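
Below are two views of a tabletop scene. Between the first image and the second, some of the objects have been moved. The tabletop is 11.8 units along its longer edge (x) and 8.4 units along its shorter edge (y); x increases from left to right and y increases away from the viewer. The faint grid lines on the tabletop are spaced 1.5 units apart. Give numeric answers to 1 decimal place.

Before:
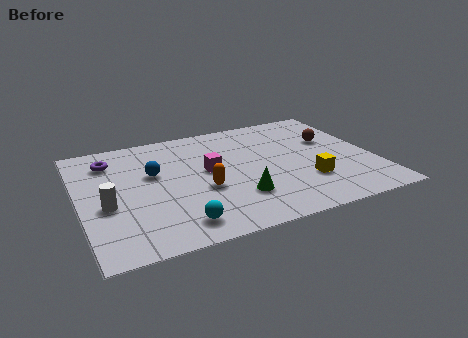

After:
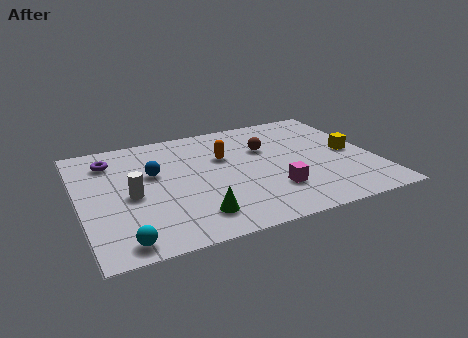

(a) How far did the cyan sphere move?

2.2

The cyan sphere was near (3.6, 1.3) before and (1.4, 0.9) after, so it travelled √(2.2² + 0.4²) ≈ 2.2 units.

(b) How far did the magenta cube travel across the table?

3.3

The magenta cube moved from about (5.2, 4.6) to (7.5, 2.3), a distance of √(2.3² + 2.3²) ≈ 3.3.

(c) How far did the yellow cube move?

2.6

The yellow cube was near (8.9, 2.5) before and (10.9, 4.1) after, so it travelled √(2.0² + 1.6²) ≈ 2.6 units.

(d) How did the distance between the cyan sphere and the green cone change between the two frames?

+0.3

They were about 2.7 units apart before and 3.0 after — 0.3 units further apart.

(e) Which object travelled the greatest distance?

the magenta cube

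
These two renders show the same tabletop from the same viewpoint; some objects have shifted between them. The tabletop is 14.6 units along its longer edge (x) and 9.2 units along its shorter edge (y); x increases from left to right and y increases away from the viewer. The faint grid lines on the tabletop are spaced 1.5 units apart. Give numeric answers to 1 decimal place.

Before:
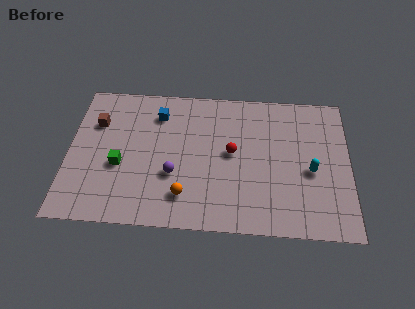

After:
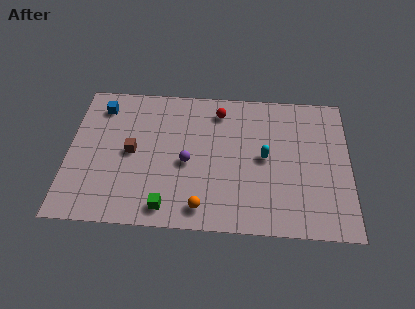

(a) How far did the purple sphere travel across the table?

1.1

From (5.5, 3.3) to (6.2, 4.1), the purple sphere covered √(0.7² + 0.8²) ≈ 1.1 units.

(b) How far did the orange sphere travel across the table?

1.1

From (6.1, 2.0) to (7.0, 1.3), the orange sphere covered √(0.9² + 0.7²) ≈ 1.1 units.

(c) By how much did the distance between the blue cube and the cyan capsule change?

+0.4

Before: roughly 8.6 units apart; after: 9.0. That's 0.4 units further apart.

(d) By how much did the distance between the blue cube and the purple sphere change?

+1.7

They were about 4.0 units apart before and 5.7 after — 1.7 units further apart.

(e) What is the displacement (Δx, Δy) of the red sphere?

(-0.7, 2.7)

From the two frames, the red sphere sits at roughly (8.5, 4.9) before and (7.8, 7.6) after.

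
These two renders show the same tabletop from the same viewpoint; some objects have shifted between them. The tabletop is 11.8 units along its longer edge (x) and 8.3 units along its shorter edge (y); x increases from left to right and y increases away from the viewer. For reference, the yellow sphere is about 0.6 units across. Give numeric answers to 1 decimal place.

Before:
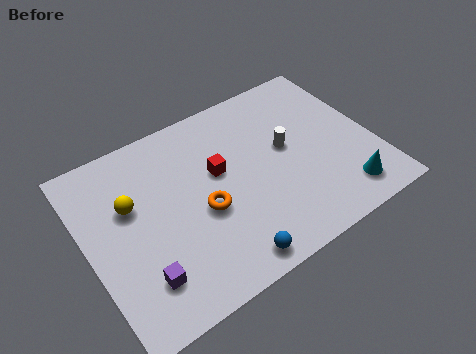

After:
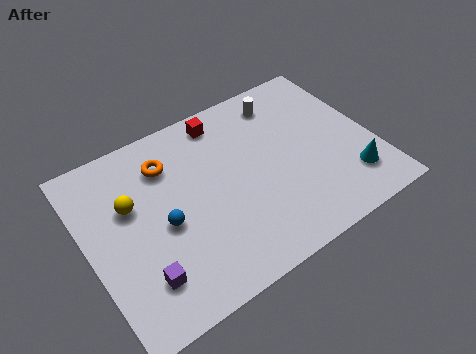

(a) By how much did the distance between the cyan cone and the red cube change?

+1.1

Before: roughly 5.8 units apart; after: 6.9. That's 1.1 units further apart.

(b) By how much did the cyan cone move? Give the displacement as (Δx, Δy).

(0.4, 0.5)

From the two frames, the cyan cone sits at roughly (10.1, 1.4) before and (10.5, 1.9) after.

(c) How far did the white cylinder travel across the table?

2.3

The white cylinder moved from about (8.3, 4.6) to (8.6, 6.9), a distance of √(0.3² + 2.3²) ≈ 2.3.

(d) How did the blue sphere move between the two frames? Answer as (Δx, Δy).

(-2.1, 2.8)

From the two frames, the blue sphere sits at roughly (5.1, 0.9) before and (3.0, 3.7) after.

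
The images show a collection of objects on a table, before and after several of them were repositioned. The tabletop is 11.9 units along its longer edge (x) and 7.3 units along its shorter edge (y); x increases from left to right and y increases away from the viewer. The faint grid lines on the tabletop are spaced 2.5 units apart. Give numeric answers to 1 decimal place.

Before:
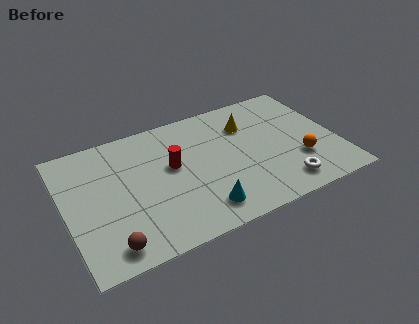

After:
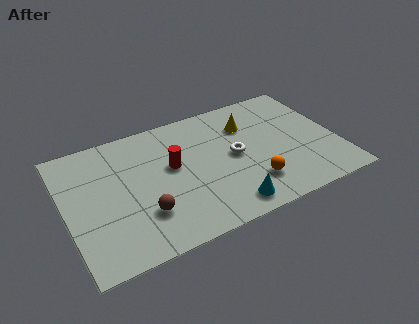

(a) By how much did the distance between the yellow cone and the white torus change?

-2.4

Before: roughly 4.2 units apart; after: 1.8. That's 2.4 units closer together.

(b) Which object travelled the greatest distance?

the white torus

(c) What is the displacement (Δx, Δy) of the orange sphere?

(-2.2, -0.5)

From the two frames, the orange sphere sits at roughly (10.1, 2.3) before and (7.9, 1.8) after.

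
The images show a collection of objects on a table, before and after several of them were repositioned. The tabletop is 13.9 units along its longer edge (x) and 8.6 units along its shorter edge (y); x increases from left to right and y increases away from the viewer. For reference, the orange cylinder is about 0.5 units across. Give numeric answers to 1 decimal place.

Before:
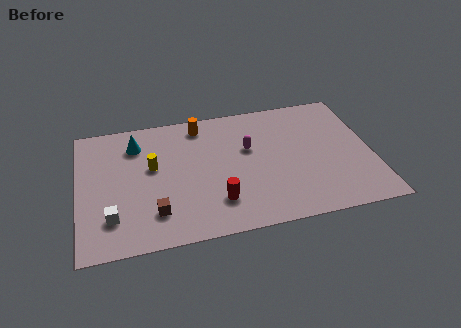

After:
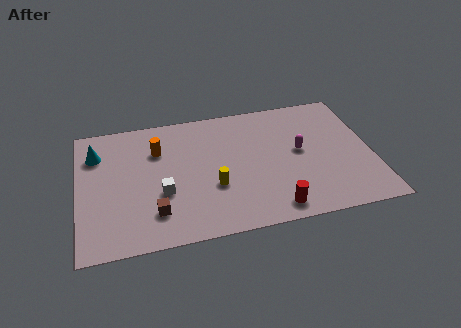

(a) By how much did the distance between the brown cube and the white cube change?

-0.7

They were about 2.0 units apart before and 1.3 after — 0.7 units closer together.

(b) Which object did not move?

the brown cube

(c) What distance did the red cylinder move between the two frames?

2.8

From (6.4, 2.1) to (9.0, 1.1), the red cylinder covered √(2.6² + 1.0²) ≈ 2.8 units.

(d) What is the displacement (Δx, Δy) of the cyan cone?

(-1.9, -0.3)

The cyan cone started near (2.8, 6.7) and ended near (0.9, 6.4).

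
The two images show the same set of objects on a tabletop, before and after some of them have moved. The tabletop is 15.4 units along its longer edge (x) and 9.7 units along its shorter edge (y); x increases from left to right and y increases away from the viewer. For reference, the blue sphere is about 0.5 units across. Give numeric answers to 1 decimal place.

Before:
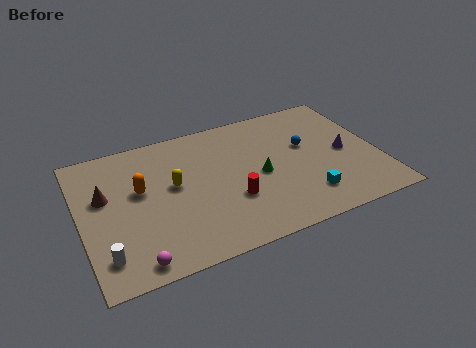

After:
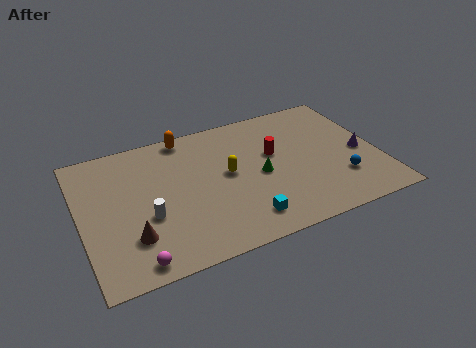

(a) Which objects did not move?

the green cone and the magenta sphere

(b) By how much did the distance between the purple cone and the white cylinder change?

-1.8

They were about 13.0 units apart before and 11.2 after — 1.8 units closer together.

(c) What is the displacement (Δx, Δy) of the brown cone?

(1.1, -3.3)

The brown cone was at about (1.3, 5.9) and moved to about (2.4, 2.6).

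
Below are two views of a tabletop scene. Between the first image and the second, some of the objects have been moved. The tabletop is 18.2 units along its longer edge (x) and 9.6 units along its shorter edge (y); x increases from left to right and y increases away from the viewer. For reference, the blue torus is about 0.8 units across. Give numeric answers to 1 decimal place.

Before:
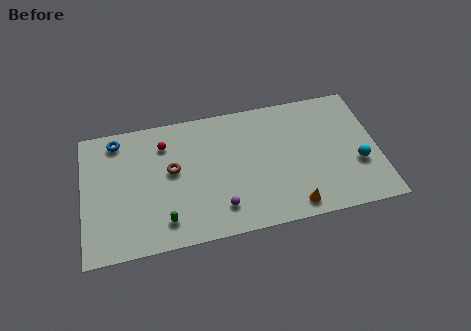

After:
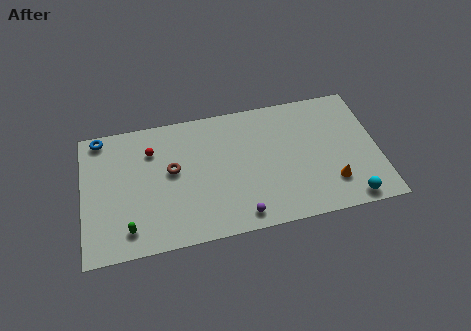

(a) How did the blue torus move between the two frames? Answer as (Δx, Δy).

(-1.0, 0.4)

From the two frames, the blue torus sits at roughly (2.2, 8.3) before and (1.2, 8.7) after.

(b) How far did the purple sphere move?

1.4

The purple sphere moved from about (8.3, 2.0) to (9.5, 1.2), a distance of √(1.2² + 0.8²) ≈ 1.4.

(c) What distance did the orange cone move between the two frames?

2.8

From (12.7, 1.2) to (15.2, 2.4), the orange cone covered √(2.5² + 1.2²) ≈ 2.8 units.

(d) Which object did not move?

the brown torus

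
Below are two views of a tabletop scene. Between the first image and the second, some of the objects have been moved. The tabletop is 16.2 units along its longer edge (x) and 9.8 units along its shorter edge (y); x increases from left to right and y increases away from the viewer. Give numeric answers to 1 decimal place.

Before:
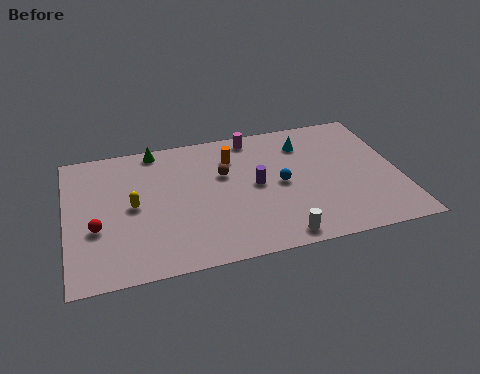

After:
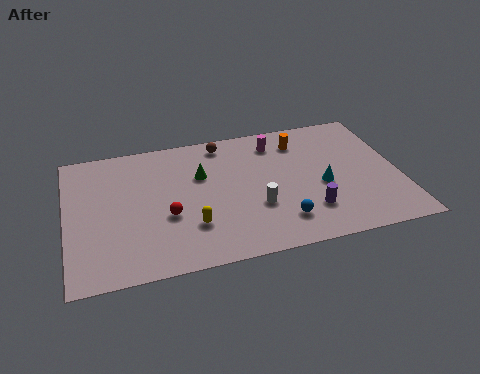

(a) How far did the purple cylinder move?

3.5

The purple cylinder was near (9.2, 5.0) before and (11.6, 2.5) after, so it travelled √(2.4² + 2.5²) ≈ 3.5 units.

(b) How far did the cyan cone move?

3.5

The cyan cone was near (11.8, 7.6) before and (12.4, 4.2) after, so it travelled √(0.6² + 3.4²) ≈ 3.5 units.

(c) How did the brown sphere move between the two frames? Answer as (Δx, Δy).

(0.1, 2.4)

From the two frames, the brown sphere sits at roughly (7.7, 6.2) before and (7.8, 8.6) after.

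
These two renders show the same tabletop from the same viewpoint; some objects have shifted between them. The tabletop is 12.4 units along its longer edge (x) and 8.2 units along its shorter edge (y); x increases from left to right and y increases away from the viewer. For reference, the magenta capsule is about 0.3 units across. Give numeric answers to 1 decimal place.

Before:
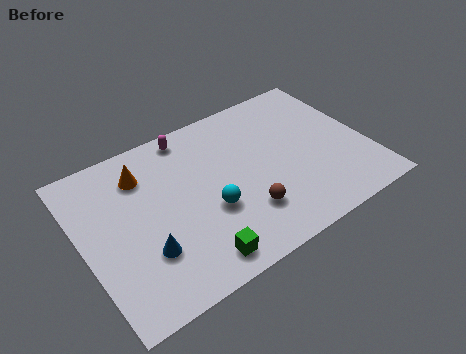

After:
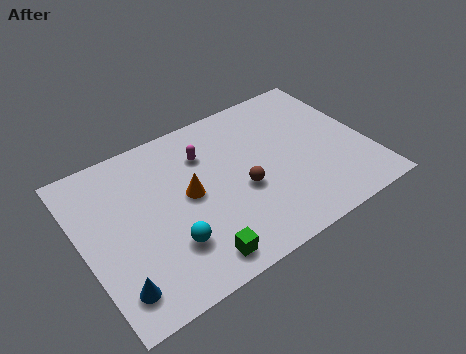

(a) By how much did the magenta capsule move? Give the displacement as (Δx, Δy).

(0.5, -1.3)

The magenta capsule started near (5.1, 7.3) and ended near (5.6, 6.0).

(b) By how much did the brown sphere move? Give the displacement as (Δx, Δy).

(0.1, 1.2)

From the two frames, the brown sphere sits at roughly (6.7, 2.2) before and (6.8, 3.4) after.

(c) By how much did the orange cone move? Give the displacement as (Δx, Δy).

(1.7, -2.0)

The orange cone was at about (2.9, 6.3) and moved to about (4.6, 4.3).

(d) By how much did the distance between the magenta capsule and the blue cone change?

+0.9

The distance was about 5.5 in the first image and 6.4 in the second, so they moved 0.9 units further apart.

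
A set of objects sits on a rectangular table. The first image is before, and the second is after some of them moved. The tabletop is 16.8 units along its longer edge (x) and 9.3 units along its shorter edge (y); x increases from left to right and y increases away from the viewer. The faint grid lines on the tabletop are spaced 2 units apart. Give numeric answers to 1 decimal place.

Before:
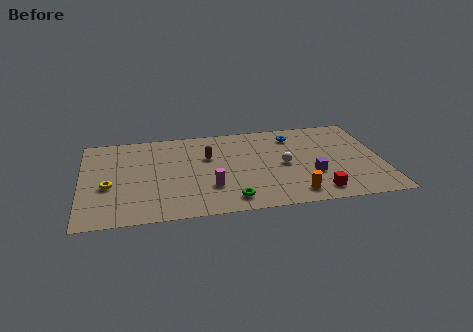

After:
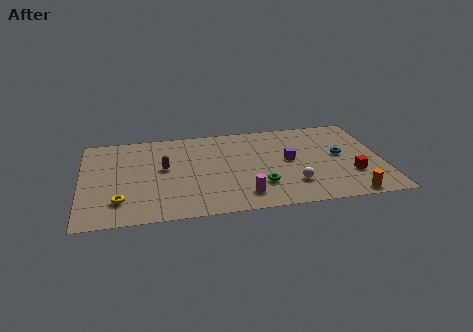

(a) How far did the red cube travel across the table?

2.5

The red cube moved from about (13.0, 1.4) to (15.0, 2.9), a distance of √(2.0² + 1.5²) ≈ 2.5.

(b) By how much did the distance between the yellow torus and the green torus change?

+0.7

Before: roughly 7.1 units apart; after: 7.8. That's 0.7 units further apart.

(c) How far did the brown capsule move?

2.6

From (7.1, 6.0) to (4.6, 5.2), the brown capsule covered √(2.5² + 0.8²) ≈ 2.6 units.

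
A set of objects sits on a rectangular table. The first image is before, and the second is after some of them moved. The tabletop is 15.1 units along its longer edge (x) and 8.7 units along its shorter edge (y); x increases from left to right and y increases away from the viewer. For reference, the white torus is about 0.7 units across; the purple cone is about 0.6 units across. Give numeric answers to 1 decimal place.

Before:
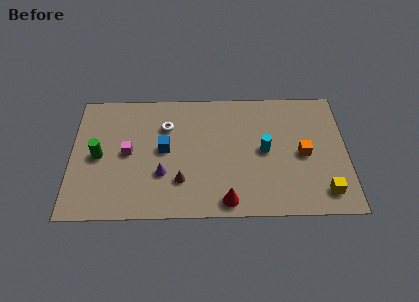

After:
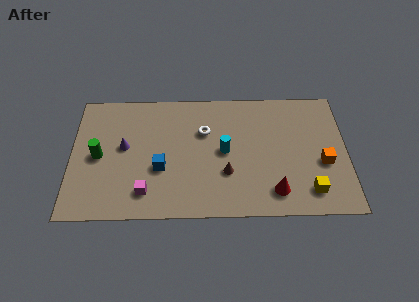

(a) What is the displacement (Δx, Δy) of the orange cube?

(1.1, -0.6)

From the two frames, the orange cube sits at roughly (12.7, 4.1) before and (13.8, 3.5) after.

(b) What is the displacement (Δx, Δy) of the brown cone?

(2.5, 0.5)

The brown cone was at about (6.0, 2.4) and moved to about (8.5, 2.9).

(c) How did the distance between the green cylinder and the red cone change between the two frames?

+2.2

The distance was about 7.7 in the first image and 9.9 in the second, so they moved 2.2 units further apart.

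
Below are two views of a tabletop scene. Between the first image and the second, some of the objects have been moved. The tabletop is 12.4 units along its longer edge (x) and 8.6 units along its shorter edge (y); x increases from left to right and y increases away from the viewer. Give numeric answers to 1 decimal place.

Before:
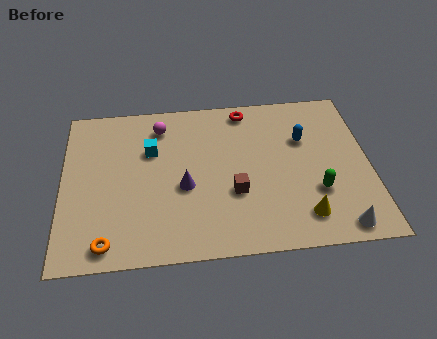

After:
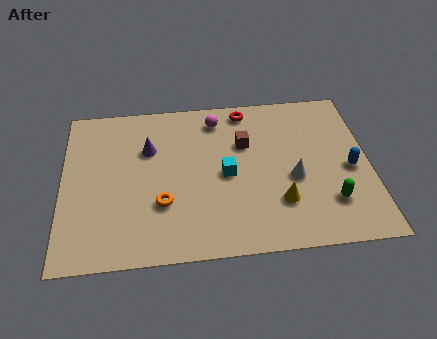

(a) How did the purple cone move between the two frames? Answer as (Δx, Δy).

(-1.4, 2.2)

The purple cone started near (4.9, 3.6) and ended near (3.5, 5.8).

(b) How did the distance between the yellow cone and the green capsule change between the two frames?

+0.7

They were about 1.3 units apart before and 2.0 after — 0.7 units further apart.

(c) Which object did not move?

the red torus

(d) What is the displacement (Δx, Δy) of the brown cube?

(0.5, 2.6)

The brown cube started near (6.9, 3.1) and ended near (7.4, 5.7).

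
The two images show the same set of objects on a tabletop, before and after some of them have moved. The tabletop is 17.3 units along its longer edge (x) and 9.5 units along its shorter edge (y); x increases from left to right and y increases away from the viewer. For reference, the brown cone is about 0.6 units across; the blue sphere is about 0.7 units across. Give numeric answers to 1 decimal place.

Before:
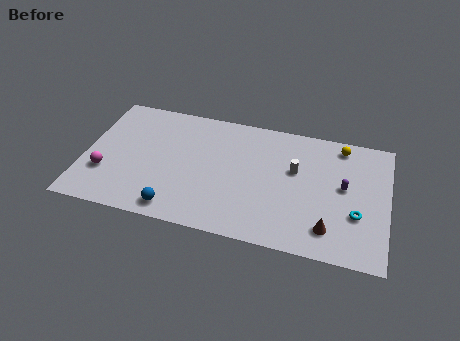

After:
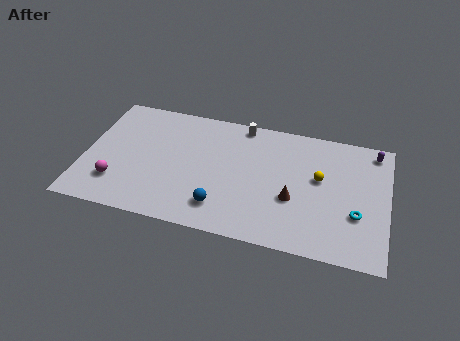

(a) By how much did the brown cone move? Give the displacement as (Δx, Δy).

(-2.1, 1.7)

From the two frames, the brown cone sits at roughly (14.1, 1.9) before and (12.0, 3.6) after.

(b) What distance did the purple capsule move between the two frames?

3.5

From (14.8, 5.2) to (16.4, 8.3), the purple capsule covered √(1.6² + 3.1²) ≈ 3.5 units.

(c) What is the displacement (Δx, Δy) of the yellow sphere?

(-1.1, -2.8)

From the two frames, the yellow sphere sits at roughly (14.5, 8.3) before and (13.4, 5.5) after.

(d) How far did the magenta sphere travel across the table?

0.9

From (1.3, 3.0) to (2.0, 2.4), the magenta sphere covered √(0.7² + 0.6²) ≈ 0.9 units.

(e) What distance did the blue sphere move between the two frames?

2.6

The blue sphere was near (5.5, 1.2) before and (8.0, 2.0) after, so it travelled √(2.5² + 0.8²) ≈ 2.6 units.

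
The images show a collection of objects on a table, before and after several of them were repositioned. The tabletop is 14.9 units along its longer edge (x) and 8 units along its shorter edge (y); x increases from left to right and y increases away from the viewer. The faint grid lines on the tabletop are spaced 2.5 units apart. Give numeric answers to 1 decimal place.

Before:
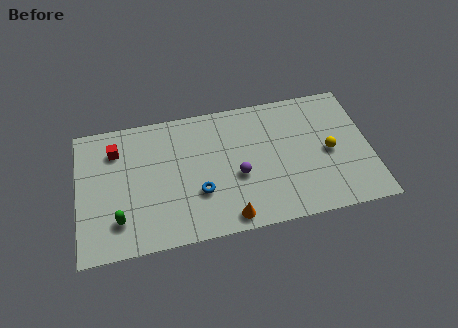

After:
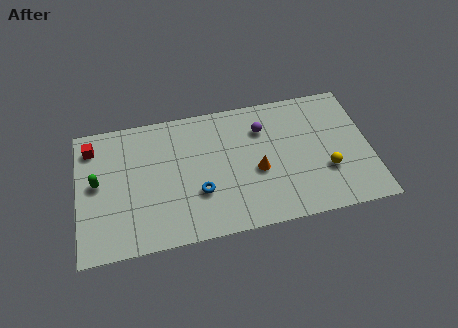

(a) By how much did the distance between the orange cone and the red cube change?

+1.3

They were about 7.6 units apart before and 8.9 after — 1.3 units further apart.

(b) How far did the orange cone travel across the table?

3.0

From (7.5, 0.9) to (9.1, 3.4), the orange cone covered √(1.6² + 2.5²) ≈ 3.0 units.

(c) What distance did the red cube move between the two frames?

1.3

The red cube moved from about (2.0, 6.1) to (0.8, 6.5), a distance of √(1.2² + 0.4²) ≈ 1.3.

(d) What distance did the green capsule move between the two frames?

2.6

The green capsule was near (2.0, 1.9) before and (1.0, 4.3) after, so it travelled √(1.0² + 2.4²) ≈ 2.6 units.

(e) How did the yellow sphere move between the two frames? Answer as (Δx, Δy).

(-0.2, -1.1)

The yellow sphere was at about (12.8, 3.8) and moved to about (12.6, 2.7).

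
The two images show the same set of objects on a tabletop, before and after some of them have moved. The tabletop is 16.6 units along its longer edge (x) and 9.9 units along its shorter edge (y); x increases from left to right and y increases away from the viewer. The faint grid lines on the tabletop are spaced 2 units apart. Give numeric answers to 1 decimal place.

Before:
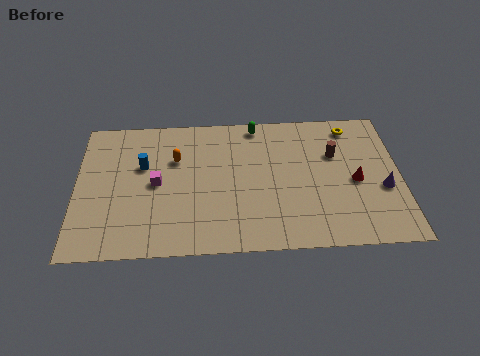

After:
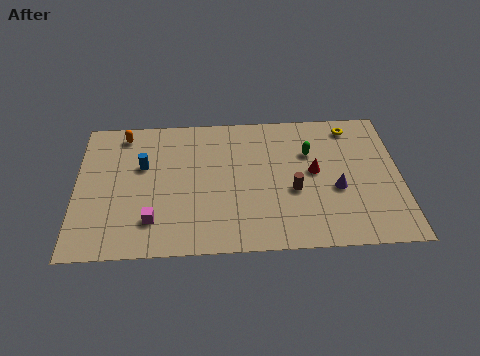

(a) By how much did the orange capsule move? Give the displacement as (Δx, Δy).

(-2.7, 2.0)

The orange capsule was at about (5.1, 6.6) and moved to about (2.4, 8.6).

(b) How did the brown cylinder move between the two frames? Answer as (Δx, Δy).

(-2.2, -2.5)

From the two frames, the brown cylinder sits at roughly (13.3, 6.5) before and (11.1, 4.0) after.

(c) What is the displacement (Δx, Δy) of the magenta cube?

(-0.2, -2.6)

The magenta cube started near (4.1, 4.9) and ended near (3.9, 2.3).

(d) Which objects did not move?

the yellow torus and the blue cylinder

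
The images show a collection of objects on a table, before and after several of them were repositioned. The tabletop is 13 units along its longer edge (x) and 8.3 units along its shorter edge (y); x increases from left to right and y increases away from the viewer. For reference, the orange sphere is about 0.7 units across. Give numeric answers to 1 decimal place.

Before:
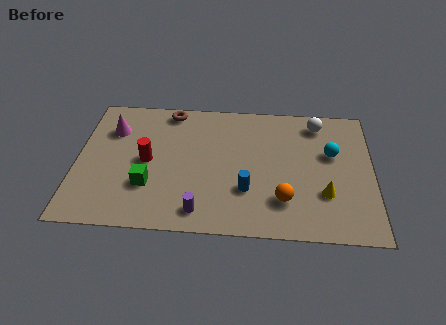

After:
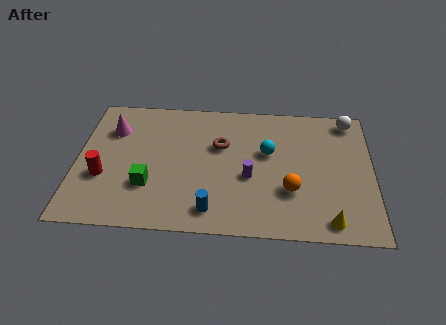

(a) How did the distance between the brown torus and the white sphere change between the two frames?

-0.6

Before: roughly 6.6 units apart; after: 6.0. That's 0.6 units closer together.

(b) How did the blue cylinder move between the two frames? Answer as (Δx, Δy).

(-1.5, -1.3)

The blue cylinder started near (7.5, 2.6) and ended near (6.0, 1.3).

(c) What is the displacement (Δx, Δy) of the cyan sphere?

(-2.8, -0.1)

From the two frames, the cyan sphere sits at roughly (11.2, 5.1) before and (8.4, 5.0) after.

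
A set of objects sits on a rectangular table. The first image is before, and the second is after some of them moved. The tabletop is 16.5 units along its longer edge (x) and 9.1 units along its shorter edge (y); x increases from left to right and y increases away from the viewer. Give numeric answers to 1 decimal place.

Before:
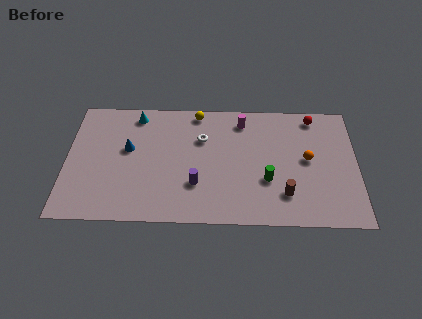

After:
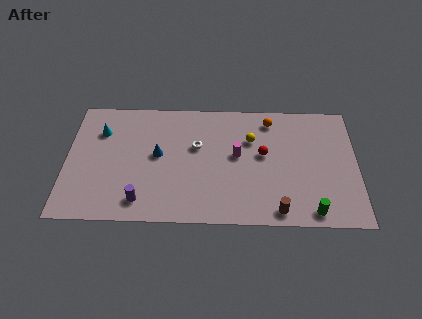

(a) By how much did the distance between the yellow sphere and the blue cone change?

+0.6

The distance was about 4.9 in the first image and 5.5 in the second, so they moved 0.6 units further apart.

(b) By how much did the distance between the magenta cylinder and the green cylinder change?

+1.2

They were about 4.6 units apart before and 5.8 after — 1.2 units further apart.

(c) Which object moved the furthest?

the red sphere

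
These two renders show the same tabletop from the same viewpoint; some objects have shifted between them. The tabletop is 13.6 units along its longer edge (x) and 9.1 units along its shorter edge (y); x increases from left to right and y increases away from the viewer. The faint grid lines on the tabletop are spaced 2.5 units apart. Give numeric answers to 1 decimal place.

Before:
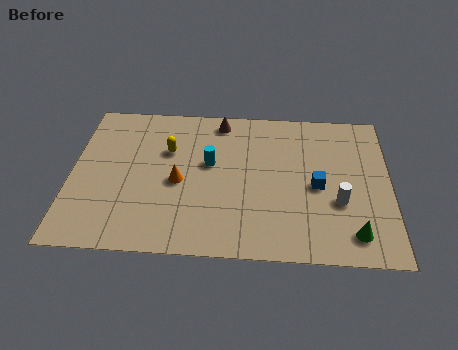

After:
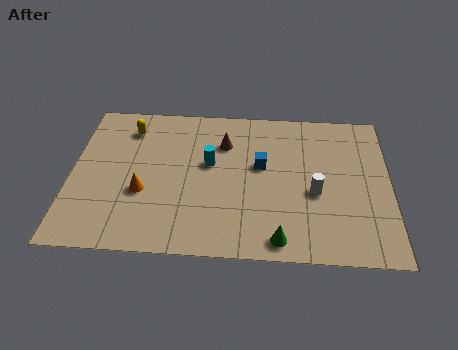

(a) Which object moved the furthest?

the green cone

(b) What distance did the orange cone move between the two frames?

1.7

The orange cone moved from about (4.6, 4.1) to (3.1, 3.4), a distance of √(1.5² + 0.7²) ≈ 1.7.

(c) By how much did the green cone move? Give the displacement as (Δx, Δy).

(-3.1, -0.5)

The green cone was at about (12.0, 1.5) and moved to about (8.9, 1.0).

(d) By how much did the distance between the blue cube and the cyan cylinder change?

-2.5

Before: roughly 4.7 units apart; after: 2.2. That's 2.5 units closer together.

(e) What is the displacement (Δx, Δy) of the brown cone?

(0.2, -1.4)

The brown cone started near (6.3, 8.0) and ended near (6.5, 6.6).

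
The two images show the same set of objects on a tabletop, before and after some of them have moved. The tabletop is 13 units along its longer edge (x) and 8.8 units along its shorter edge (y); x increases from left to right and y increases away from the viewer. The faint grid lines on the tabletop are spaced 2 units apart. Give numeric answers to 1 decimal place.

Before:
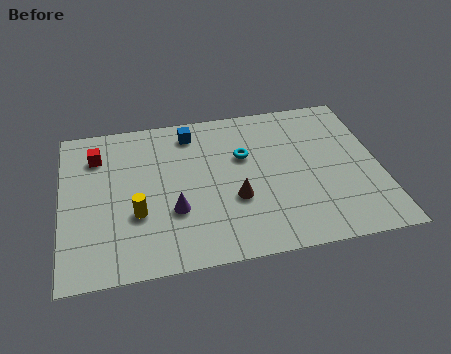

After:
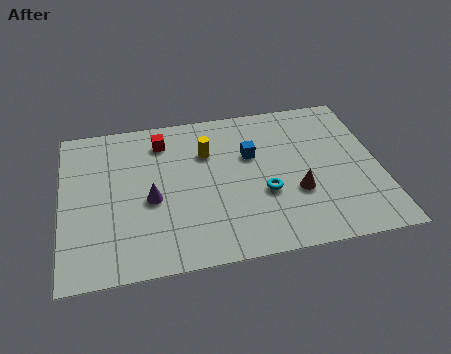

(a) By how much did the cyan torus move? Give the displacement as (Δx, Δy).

(0.7, -2.3)

From the two frames, the cyan torus sits at roughly (7.5, 5.6) before and (8.2, 3.3) after.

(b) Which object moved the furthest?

the yellow cylinder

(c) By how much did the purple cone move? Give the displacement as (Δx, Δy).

(-0.9, 0.8)

The purple cone was at about (4.5, 3.0) and moved to about (3.6, 3.8).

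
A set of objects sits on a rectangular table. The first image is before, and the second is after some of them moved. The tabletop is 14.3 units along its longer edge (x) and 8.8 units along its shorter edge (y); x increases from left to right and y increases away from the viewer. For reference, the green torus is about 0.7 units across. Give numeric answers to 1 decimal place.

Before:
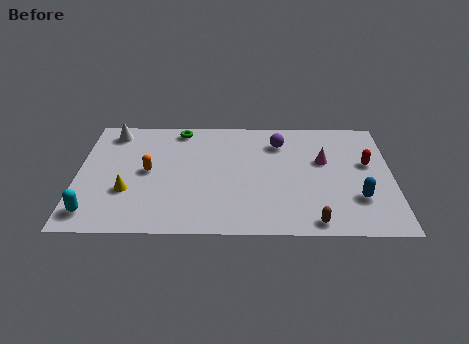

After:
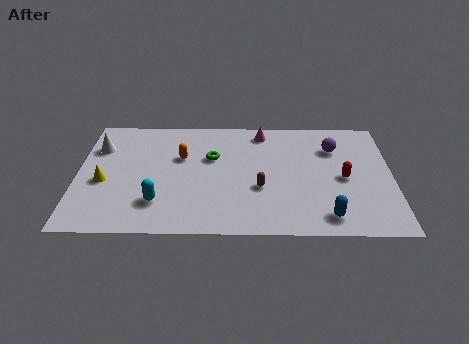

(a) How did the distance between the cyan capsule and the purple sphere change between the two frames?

-1.0

The distance was about 10.0 in the first image and 9.0 in the second, so they moved 1.0 units closer together.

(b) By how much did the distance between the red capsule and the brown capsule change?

-1.1

The distance was about 5.0 in the first image and 3.9 in the second, so they moved 1.1 units closer together.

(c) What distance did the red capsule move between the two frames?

1.6

From (13.2, 5.2) to (12.1, 4.1), the red capsule covered √(1.1² + 1.1²) ≈ 1.6 units.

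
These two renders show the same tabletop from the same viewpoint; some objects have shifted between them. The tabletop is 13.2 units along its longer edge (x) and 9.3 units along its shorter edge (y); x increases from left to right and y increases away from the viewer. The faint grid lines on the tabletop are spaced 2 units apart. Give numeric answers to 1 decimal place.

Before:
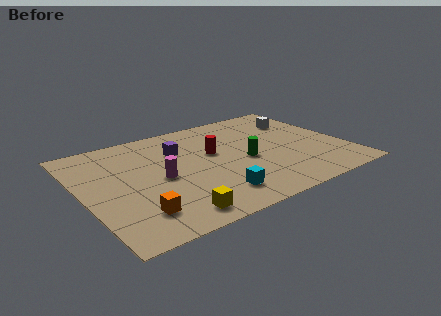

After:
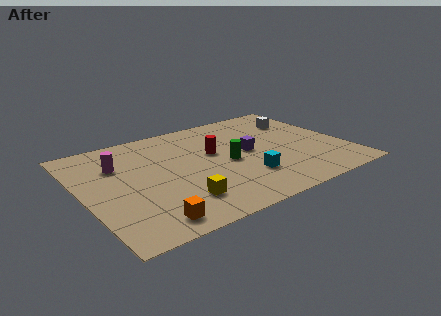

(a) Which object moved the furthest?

the purple cube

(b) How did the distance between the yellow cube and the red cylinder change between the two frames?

-1.0

They were about 5.2 units apart before and 4.2 after — 1.0 units closer together.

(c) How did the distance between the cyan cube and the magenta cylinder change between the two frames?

+3.6

Before: roughly 3.4 units apart; after: 7.0. That's 3.6 units further apart.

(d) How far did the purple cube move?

3.7

From (5.1, 6.5) to (8.4, 4.8), the purple cube covered √(3.3² + 1.7²) ≈ 3.7 units.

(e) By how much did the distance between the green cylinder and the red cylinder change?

-0.7

They were about 2.0 units apart before and 1.3 after — 0.7 units closer together.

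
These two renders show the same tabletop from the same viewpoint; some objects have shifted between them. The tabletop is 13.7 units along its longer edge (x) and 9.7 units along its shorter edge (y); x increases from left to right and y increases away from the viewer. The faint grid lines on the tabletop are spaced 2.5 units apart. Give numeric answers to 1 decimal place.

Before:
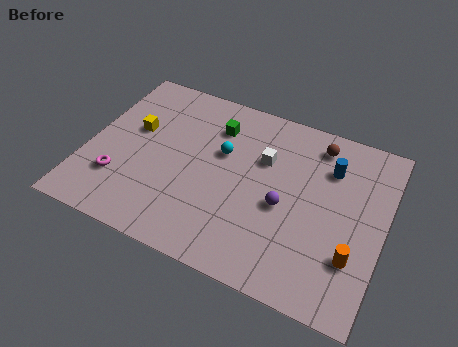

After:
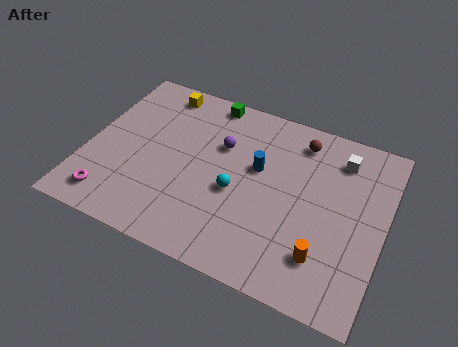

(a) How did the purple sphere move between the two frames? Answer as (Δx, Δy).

(-3.2, 2.2)

The purple sphere was at about (9.2, 4.2) and moved to about (6.0, 6.4).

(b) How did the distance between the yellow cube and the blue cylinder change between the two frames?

-3.4

The distance was about 9.1 in the first image and 5.7 in the second, so they moved 3.4 units closer together.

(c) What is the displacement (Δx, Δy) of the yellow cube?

(0.8, 2.7)

The yellow cube started near (2.0, 5.8) and ended near (2.8, 8.5).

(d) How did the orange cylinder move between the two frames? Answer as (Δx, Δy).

(-1.3, -0.5)

The orange cylinder started near (12.5, 2.8) and ended near (11.2, 2.3).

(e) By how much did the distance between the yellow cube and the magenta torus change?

+4.0

Before: roughly 3.1 units apart; after: 7.1. That's 4.0 units further apart.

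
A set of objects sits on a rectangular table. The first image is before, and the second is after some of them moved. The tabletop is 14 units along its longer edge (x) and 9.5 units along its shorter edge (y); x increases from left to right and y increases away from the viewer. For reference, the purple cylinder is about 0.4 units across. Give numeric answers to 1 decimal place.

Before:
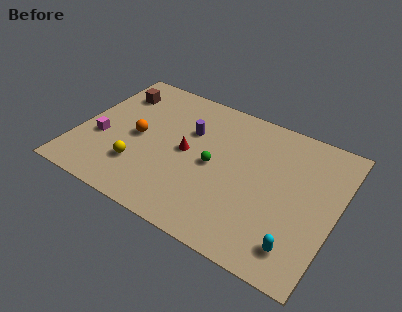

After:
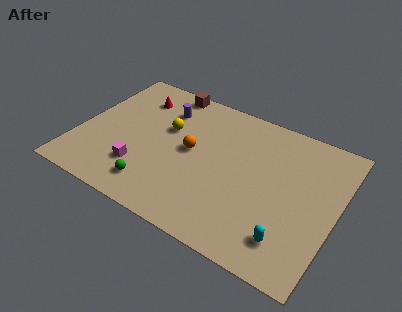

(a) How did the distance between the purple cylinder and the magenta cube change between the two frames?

-0.5

Before: roughly 5.2 units apart; after: 4.7. That's 0.5 units closer together.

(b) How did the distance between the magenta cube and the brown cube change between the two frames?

+2.5

The distance was about 3.7 in the first image and 6.2 in the second, so they moved 2.5 units further apart.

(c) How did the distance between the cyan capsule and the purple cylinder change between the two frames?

+1.3

Before: roughly 8.0 units apart; after: 9.3. That's 1.3 units further apart.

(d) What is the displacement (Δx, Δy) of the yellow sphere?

(1.0, 3.3)

The yellow sphere started near (3.6, 2.6) and ended near (4.6, 5.9).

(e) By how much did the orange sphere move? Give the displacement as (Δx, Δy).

(2.9, 0.4)

The orange sphere was at about (3.2, 4.6) and moved to about (6.1, 5.0).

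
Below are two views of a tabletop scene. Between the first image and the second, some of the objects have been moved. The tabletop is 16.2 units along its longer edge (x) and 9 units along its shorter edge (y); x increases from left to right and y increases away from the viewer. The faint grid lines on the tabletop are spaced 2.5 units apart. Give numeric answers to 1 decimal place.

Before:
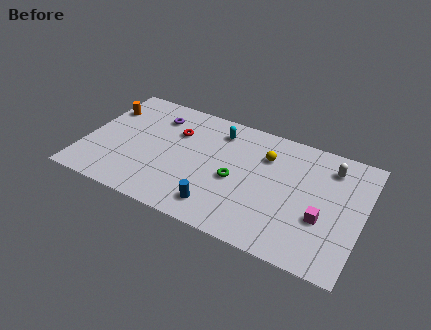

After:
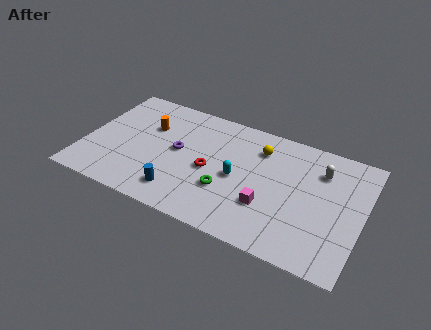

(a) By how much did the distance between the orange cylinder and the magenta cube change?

-5.6

The distance was about 13.6 in the first image and 8.0 in the second, so they moved 5.6 units closer together.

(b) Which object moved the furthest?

the cyan capsule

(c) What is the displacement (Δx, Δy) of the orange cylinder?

(2.7, -0.5)

The orange cylinder started near (0.8, 6.5) and ended near (3.5, 6.0).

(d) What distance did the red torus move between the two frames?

3.1

The red torus moved from about (5.1, 6.2) to (7.4, 4.1), a distance of √(2.3² + 2.1²) ≈ 3.1.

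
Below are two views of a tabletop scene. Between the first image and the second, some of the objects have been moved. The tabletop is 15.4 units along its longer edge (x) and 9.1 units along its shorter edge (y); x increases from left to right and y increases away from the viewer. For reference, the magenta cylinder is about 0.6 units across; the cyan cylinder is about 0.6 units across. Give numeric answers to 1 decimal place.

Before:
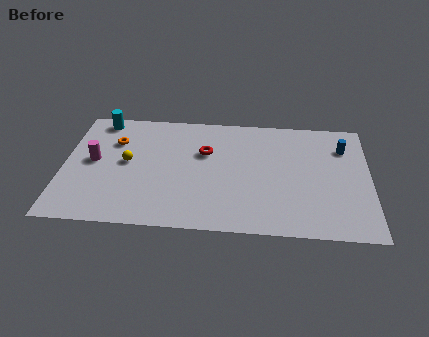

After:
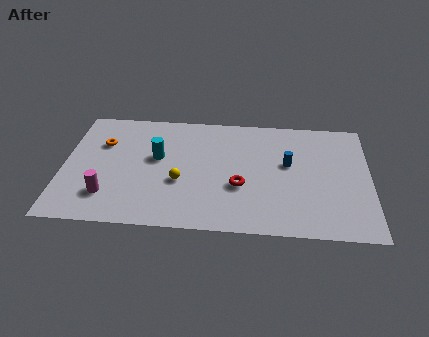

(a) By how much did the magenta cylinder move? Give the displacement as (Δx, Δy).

(0.8, -2.6)

The magenta cylinder was at about (1.5, 4.8) and moved to about (2.3, 2.2).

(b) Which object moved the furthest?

the cyan cylinder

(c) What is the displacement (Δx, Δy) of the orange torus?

(-0.6, -0.2)

From the two frames, the orange torus sits at roughly (2.5, 6.4) before and (1.9, 6.2) after.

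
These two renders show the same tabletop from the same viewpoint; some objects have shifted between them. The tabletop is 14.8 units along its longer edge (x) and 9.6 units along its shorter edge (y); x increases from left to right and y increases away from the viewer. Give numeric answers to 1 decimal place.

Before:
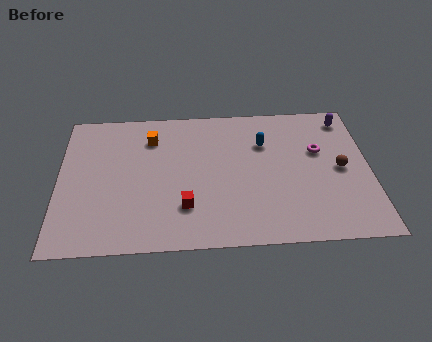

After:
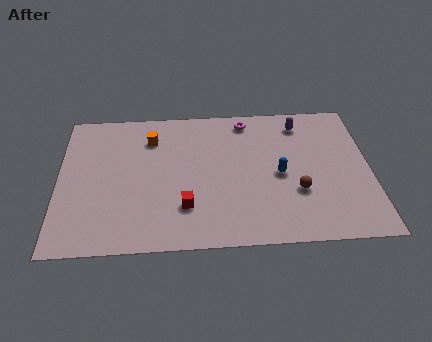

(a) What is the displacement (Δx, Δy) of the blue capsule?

(0.7, -2.2)

The blue capsule started near (9.8, 6.7) and ended near (10.5, 4.5).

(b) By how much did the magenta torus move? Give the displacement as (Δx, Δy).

(-3.4, 2.4)

The magenta torus started near (12.4, 6.0) and ended near (9.0, 8.4).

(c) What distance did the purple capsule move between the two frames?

2.2

From (13.8, 8.2) to (11.6, 8.0), the purple capsule covered √(2.2² + 0.2²) ≈ 2.2 units.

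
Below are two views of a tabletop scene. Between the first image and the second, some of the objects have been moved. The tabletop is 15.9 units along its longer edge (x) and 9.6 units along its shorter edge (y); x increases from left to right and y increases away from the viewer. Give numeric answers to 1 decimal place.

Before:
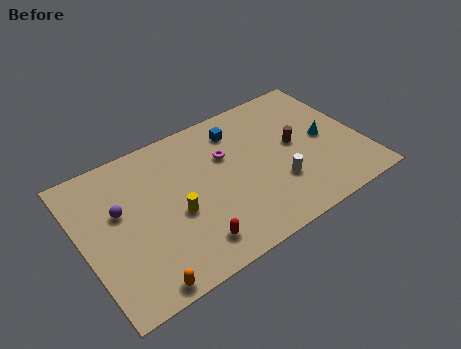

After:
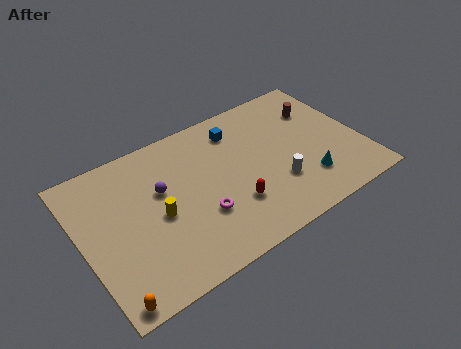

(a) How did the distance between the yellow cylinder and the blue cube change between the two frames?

+0.5

Before: roughly 5.6 units apart; after: 6.1. That's 0.5 units further apart.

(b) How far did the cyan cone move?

2.7

The cyan cone was near (13.9, 4.7) before and (12.4, 2.4) after, so it travelled √(1.5² + 2.3²) ≈ 2.7 units.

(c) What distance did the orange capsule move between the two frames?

1.7

The orange capsule moved from about (2.6, 0.8) to (0.9, 0.8), a distance of √(1.7² + 0.0²) ≈ 1.7.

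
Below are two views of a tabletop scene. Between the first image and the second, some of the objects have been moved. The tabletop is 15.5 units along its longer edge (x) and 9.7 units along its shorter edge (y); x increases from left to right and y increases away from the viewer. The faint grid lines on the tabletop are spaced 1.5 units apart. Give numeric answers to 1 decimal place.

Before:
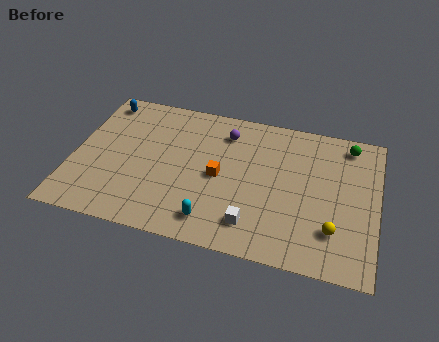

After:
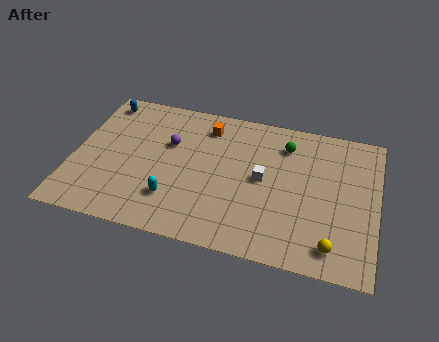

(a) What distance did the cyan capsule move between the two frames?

2.3

From (7.4, 1.6) to (5.3, 2.5), the cyan capsule covered √(2.1² + 0.9²) ≈ 2.3 units.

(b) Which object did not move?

the blue capsule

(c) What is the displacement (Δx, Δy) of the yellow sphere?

(0.0, -1.0)

From the two frames, the yellow sphere sits at roughly (13.4, 2.5) before and (13.4, 1.5) after.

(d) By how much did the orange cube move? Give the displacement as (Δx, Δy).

(-0.9, 3.3)

The orange cube was at about (7.5, 4.6) and moved to about (6.6, 7.9).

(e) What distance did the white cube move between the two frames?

3.1

The white cube moved from about (9.4, 1.9) to (9.7, 5.0), a distance of √(0.3² + 3.1²) ≈ 3.1.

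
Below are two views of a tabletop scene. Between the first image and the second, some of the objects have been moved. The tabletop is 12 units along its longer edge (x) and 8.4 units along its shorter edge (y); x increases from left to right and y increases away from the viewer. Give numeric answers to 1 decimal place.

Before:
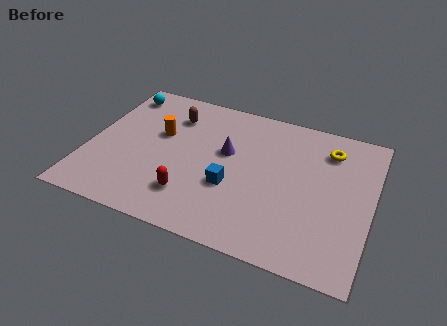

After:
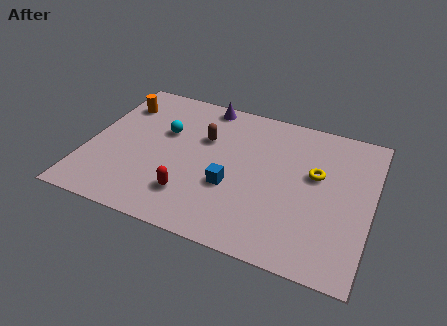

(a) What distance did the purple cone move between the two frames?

2.9

From (5.8, 5.0) to (4.6, 7.6), the purple cone covered √(1.2² + 2.6²) ≈ 2.9 units.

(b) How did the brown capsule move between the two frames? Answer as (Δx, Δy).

(1.5, -0.9)

The brown capsule was at about (3.3, 6.4) and moved to about (4.8, 5.5).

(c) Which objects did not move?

the blue cube and the red capsule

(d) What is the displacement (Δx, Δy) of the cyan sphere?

(2.2, -1.8)

The cyan sphere was at about (0.9, 7.1) and moved to about (3.1, 5.3).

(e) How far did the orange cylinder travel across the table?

2.3

The orange cylinder moved from about (2.9, 5.1) to (1.0, 6.4), a distance of √(1.9² + 1.3²) ≈ 2.3.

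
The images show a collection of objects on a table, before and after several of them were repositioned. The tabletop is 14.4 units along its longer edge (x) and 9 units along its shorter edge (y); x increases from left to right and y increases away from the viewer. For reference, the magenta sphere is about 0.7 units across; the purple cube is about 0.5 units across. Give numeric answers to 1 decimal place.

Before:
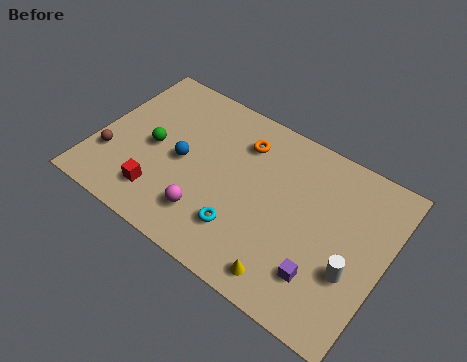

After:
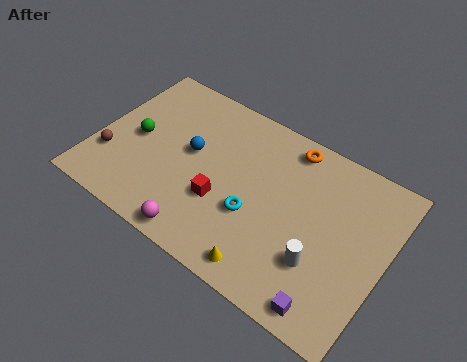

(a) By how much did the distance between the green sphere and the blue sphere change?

+1.3

They were about 1.5 units apart before and 2.8 after — 1.3 units further apart.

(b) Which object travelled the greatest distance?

the red cube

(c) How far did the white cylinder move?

1.6

From (13.0, 3.2) to (11.5, 2.8), the white cylinder covered √(1.5² + 0.4²) ≈ 1.6 units.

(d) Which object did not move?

the brown sphere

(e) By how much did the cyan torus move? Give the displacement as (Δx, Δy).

(0.4, 1.1)

The cyan torus was at about (7.7, 2.3) and moved to about (8.1, 3.4).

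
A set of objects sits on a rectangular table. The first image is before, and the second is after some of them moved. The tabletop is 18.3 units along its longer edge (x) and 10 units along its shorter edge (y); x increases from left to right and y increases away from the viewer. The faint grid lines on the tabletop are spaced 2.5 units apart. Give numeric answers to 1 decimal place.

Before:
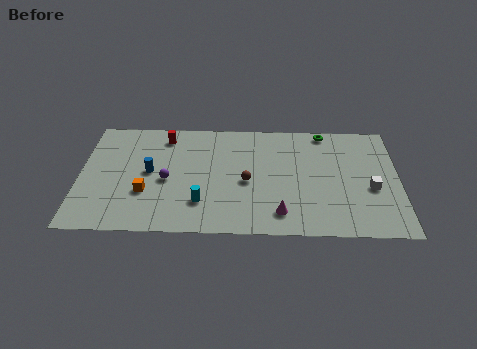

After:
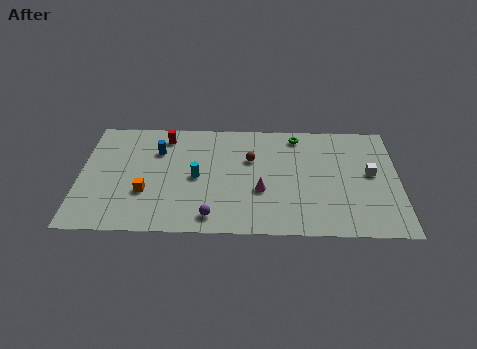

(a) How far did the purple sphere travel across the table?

4.0

The purple sphere moved from about (5.0, 4.5) to (7.6, 1.4), a distance of √(2.6² + 3.1²) ≈ 4.0.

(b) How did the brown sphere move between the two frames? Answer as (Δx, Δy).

(0.2, 2.0)

The brown sphere was at about (9.6, 4.5) and moved to about (9.8, 6.5).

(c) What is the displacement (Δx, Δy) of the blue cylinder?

(0.4, 1.9)

The blue cylinder started near (4.0, 5.2) and ended near (4.4, 7.1).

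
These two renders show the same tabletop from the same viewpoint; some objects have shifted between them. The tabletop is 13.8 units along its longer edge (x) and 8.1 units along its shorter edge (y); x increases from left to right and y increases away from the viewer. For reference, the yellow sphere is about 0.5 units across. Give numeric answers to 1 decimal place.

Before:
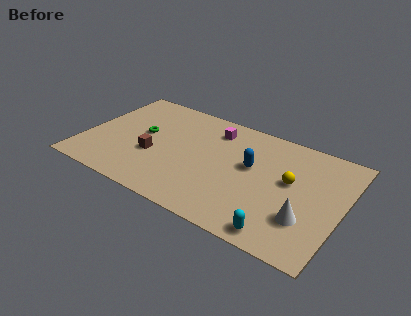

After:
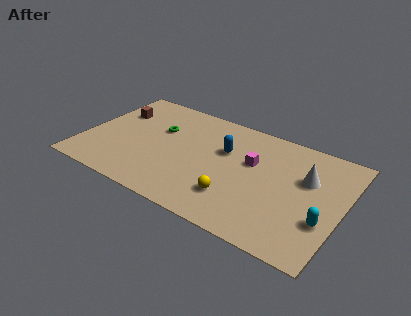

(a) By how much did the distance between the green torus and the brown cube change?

+0.9

The distance was about 1.6 in the first image and 2.5 in the second, so they moved 0.9 units further apart.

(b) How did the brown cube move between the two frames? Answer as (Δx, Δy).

(-2.5, 2.5)

The brown cube was at about (3.8, 3.1) and moved to about (1.3, 5.6).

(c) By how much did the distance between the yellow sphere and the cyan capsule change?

+0.9

The distance was about 3.7 in the first image and 4.6 in the second, so they moved 0.9 units further apart.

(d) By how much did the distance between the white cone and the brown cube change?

+2.2

They were about 8.3 units apart before and 10.5 after — 2.2 units further apart.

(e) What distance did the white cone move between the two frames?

2.8

The white cone moved from about (12.1, 2.4) to (11.8, 5.2), a distance of √(0.3² + 2.8²) ≈ 2.8.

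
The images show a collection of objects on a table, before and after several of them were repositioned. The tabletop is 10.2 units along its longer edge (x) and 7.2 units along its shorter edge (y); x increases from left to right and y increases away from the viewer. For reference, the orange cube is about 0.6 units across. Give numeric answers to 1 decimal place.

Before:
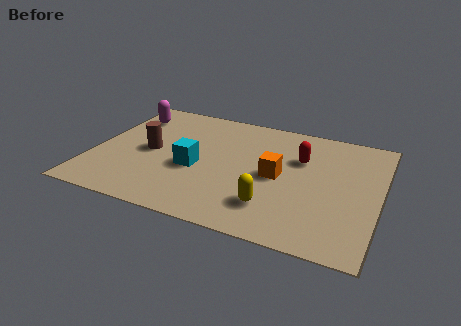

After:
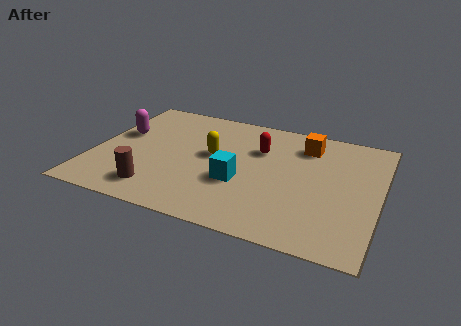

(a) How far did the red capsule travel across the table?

1.5

The red capsule was near (7.3, 4.8) before and (5.8, 4.9) after, so it travelled √(1.5² + 0.1²) ≈ 1.5 units.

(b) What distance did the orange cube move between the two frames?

2.3

The orange cube was near (6.6, 3.5) before and (7.4, 5.7) after, so it travelled √(0.8² + 2.2²) ≈ 2.3 units.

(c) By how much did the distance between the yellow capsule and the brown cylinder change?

-1.7

The distance was about 4.9 in the first image and 3.2 in the second, so they moved 1.7 units closer together.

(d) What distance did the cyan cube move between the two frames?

1.6

The cyan cube moved from about (3.7, 3.0) to (5.3, 2.7), a distance of √(1.6² + 0.3²) ≈ 1.6.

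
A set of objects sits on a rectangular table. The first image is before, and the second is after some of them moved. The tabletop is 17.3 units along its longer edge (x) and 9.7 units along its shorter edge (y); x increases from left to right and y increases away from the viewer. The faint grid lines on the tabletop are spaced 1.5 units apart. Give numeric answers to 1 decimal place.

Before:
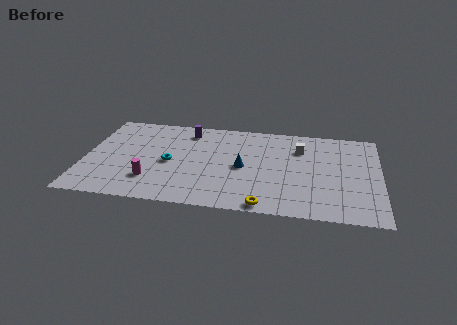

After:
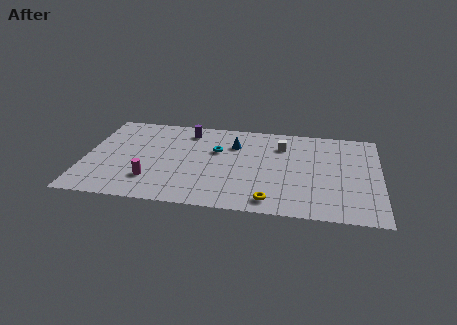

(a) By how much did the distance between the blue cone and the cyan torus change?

-3.0

The distance was about 4.3 in the first image and 1.3 in the second, so they moved 3.0 units closer together.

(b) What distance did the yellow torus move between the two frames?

0.6

From (10.7, 0.8) to (11.0, 1.3), the yellow torus covered √(0.3² + 0.5²) ≈ 0.6 units.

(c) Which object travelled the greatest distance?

the cyan torus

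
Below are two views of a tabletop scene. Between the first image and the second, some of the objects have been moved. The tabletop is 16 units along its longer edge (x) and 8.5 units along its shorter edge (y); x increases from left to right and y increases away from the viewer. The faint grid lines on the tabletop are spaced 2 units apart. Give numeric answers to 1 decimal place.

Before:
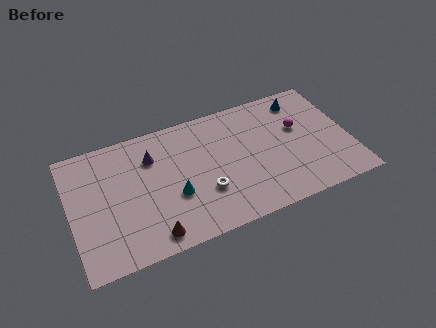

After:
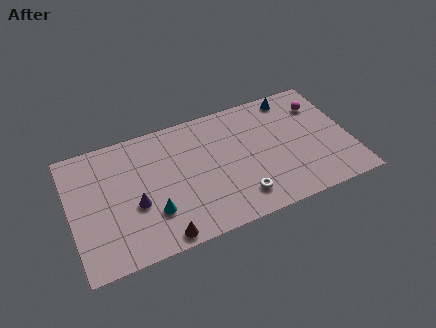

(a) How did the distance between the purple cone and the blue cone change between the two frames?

+1.5

Before: roughly 8.8 units apart; after: 10.3. That's 1.5 units further apart.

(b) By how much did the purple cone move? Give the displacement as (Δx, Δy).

(-1.2, -2.8)

The purple cone was at about (4.8, 6.2) and moved to about (3.6, 3.4).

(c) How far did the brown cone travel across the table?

0.6

The brown cone was near (4.3, 1.1) before and (4.8, 0.8) after, so it travelled √(0.5² + 0.3²) ≈ 0.6 units.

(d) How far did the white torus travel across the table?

2.2

The white torus was near (7.5, 2.8) before and (9.4, 1.7) after, so it travelled √(1.9² + 1.1²) ≈ 2.2 units.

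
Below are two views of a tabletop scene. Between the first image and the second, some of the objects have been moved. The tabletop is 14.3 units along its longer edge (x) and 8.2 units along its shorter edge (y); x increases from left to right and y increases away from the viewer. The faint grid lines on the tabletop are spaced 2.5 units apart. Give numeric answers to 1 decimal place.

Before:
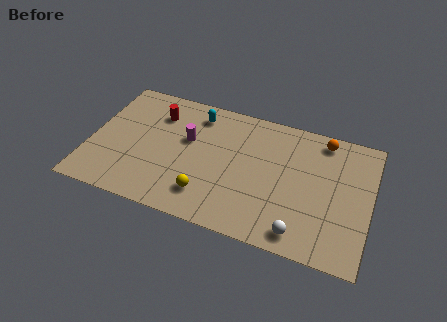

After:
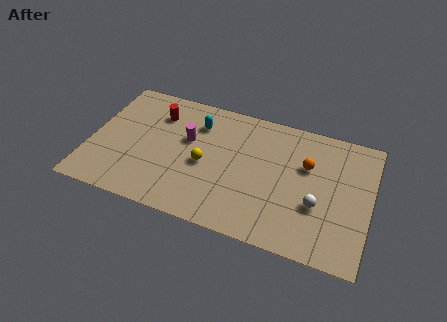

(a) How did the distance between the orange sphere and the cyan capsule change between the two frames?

-0.7

Before: roughly 6.5 units apart; after: 5.8. That's 0.7 units closer together.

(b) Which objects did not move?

the magenta cylinder and the red cylinder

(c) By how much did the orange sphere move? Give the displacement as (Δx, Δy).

(-0.7, -1.9)

The orange sphere was at about (11.7, 7.2) and moved to about (11.0, 5.3).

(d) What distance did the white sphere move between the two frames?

2.0

From (11.0, 1.1) to (11.7, 3.0), the white sphere covered √(0.7² + 1.9²) ≈ 2.0 units.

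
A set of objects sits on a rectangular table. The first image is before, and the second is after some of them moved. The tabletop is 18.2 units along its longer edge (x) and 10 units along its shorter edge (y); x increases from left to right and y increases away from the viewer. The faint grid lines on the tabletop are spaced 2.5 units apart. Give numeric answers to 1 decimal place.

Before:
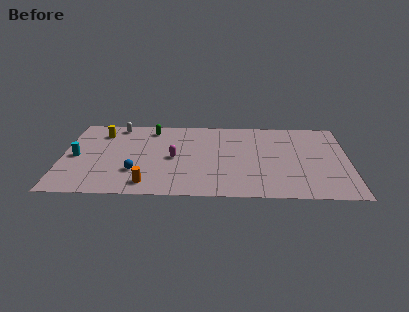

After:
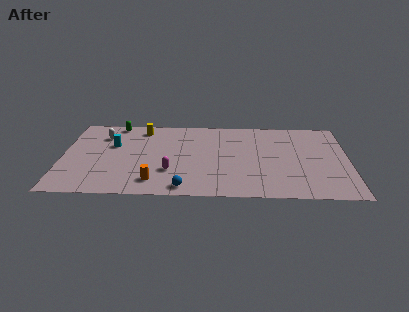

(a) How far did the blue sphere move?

3.6

From (4.7, 3.0) to (7.8, 1.1), the blue sphere covered √(3.1² + 1.9²) ≈ 3.6 units.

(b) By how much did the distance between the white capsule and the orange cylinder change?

-1.1

They were about 7.7 units apart before and 6.6 after — 1.1 units closer together.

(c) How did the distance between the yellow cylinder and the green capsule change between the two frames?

-1.5

They were about 3.3 units apart before and 1.8 after — 1.5 units closer together.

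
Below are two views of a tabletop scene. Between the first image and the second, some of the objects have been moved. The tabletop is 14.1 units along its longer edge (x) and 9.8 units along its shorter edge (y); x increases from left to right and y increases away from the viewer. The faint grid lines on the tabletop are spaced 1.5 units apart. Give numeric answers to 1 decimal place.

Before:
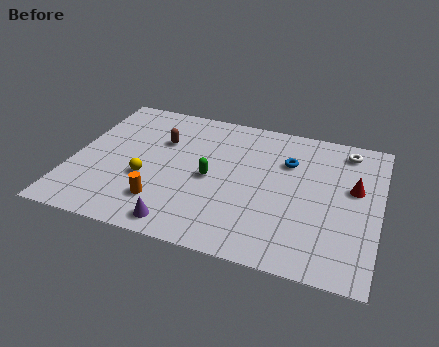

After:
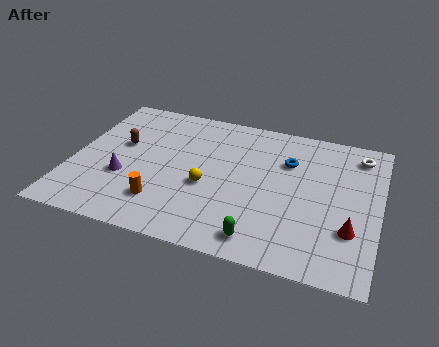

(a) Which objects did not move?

the blue torus and the orange cylinder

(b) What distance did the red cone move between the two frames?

2.8

From (12.9, 5.8) to (12.9, 3.0), the red cone covered √(0.0² + 2.8²) ≈ 2.8 units.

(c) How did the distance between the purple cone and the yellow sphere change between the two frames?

+0.6

The distance was about 3.2 in the first image and 3.8 in the second, so they moved 0.6 units further apart.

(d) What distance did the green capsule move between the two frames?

4.2

The green capsule was near (6.4, 4.6) before and (9.0, 1.3) after, so it travelled √(2.6² + 3.3²) ≈ 4.2 units.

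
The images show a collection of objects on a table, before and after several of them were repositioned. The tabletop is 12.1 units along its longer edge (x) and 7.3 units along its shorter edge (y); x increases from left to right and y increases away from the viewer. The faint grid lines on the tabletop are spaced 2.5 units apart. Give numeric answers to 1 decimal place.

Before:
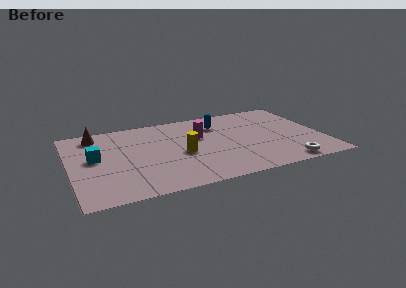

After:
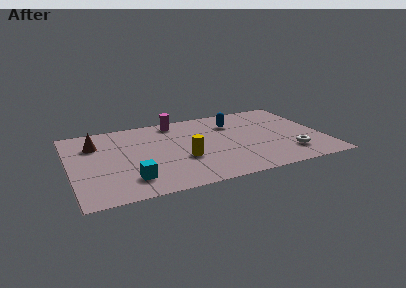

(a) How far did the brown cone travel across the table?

0.9

The brown cone was near (1.4, 6.2) before and (1.3, 5.3) after, so it travelled √(0.1² + 0.9²) ≈ 0.9 units.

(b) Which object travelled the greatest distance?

the cyan cube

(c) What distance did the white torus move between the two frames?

0.9

The white torus moved from about (10.0, 0.8) to (10.3, 1.7), a distance of √(0.3² + 0.9²) ≈ 0.9.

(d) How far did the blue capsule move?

0.7

From (7.3, 5.5) to (8.0, 5.4), the blue capsule covered √(0.7² + 0.1²) ≈ 0.7 units.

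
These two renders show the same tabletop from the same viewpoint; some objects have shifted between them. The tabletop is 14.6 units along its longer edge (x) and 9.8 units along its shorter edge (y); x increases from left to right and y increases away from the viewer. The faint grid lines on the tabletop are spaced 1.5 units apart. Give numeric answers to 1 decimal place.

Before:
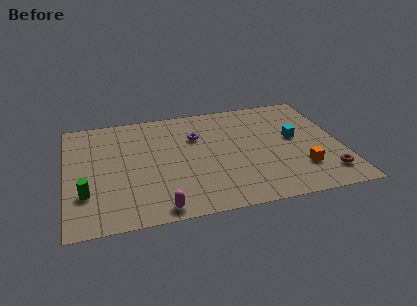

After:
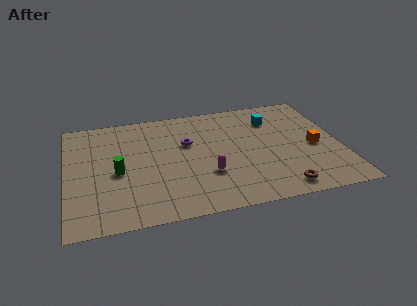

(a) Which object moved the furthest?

the magenta capsule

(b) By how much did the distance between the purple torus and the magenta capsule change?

-3.1

They were about 6.2 units apart before and 3.1 after — 3.1 units closer together.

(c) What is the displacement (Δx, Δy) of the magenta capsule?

(2.7, 2.3)

The magenta capsule was at about (4.7, 0.9) and moved to about (7.4, 3.2).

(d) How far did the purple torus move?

0.7

The purple torus moved from about (7.0, 6.7) to (6.5, 6.2), a distance of √(0.5² + 0.5²) ≈ 0.7.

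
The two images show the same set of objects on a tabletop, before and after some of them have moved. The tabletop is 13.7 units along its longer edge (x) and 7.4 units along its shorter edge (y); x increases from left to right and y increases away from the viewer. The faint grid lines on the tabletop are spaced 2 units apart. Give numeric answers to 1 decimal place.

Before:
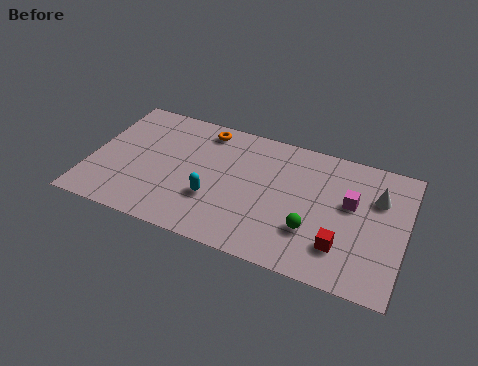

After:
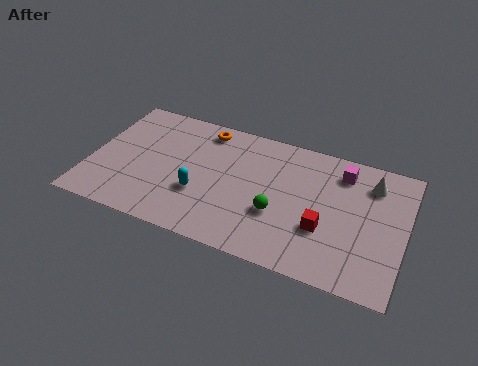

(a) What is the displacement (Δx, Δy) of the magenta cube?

(-0.5, 1.6)

From the two frames, the magenta cube sits at roughly (11.3, 4.4) before and (10.8, 6.0) after.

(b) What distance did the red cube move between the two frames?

1.1

The red cube was near (11.1, 1.9) before and (10.3, 2.6) after, so it travelled √(0.8² + 0.7²) ≈ 1.1 units.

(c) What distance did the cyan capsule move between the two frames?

0.6

The cyan capsule was near (5.5, 2.5) before and (4.9, 2.6) after, so it travelled √(0.6² + 0.1²) ≈ 0.6 units.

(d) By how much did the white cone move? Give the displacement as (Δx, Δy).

(-0.3, 0.7)

The white cone was at about (12.4, 5.1) and moved to about (12.1, 5.8).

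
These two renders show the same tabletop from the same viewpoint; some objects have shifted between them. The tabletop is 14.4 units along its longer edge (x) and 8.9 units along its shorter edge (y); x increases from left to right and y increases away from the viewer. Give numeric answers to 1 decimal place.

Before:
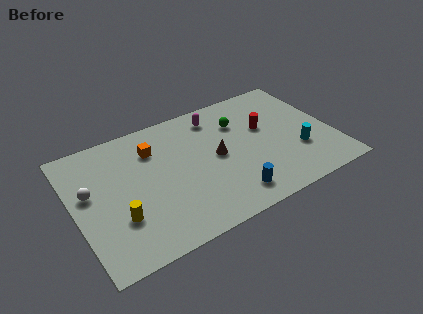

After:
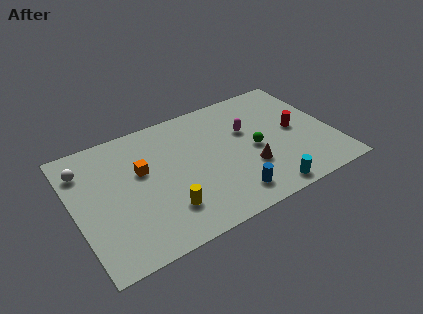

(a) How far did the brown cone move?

2.3

The brown cone moved from about (7.9, 4.5) to (9.5, 2.9), a distance of √(1.6² + 1.6²) ≈ 2.3.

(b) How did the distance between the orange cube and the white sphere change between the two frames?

-0.6

Before: roughly 4.0 units apart; after: 3.4. That's 0.6 units closer together.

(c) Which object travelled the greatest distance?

the cyan cylinder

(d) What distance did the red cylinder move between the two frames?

1.8

The red cylinder was near (10.8, 5.4) before and (12.4, 4.5) after, so it travelled √(1.6² + 0.9²) ≈ 1.8 units.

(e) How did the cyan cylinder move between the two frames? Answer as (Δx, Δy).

(-2.2, -2.0)

The cyan cylinder started near (12.3, 2.9) and ended near (10.1, 0.9).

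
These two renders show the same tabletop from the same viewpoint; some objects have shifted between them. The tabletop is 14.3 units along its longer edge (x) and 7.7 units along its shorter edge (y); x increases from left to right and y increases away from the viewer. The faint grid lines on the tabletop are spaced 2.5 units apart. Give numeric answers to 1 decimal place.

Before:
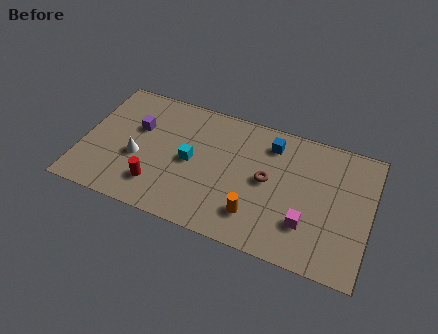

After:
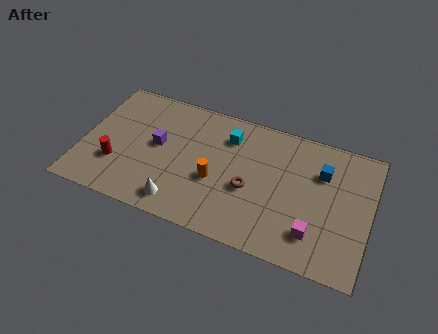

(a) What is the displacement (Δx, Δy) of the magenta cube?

(0.4, -0.4)

The magenta cube was at about (11.3, 2.2) and moved to about (11.7, 1.8).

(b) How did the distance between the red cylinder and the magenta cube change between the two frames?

+2.5

The distance was about 7.4 in the first image and 9.9 in the second, so they moved 2.5 units further apart.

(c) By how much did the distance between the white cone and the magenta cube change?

-1.9

Before: roughly 8.5 units apart; after: 6.6. That's 1.9 units closer together.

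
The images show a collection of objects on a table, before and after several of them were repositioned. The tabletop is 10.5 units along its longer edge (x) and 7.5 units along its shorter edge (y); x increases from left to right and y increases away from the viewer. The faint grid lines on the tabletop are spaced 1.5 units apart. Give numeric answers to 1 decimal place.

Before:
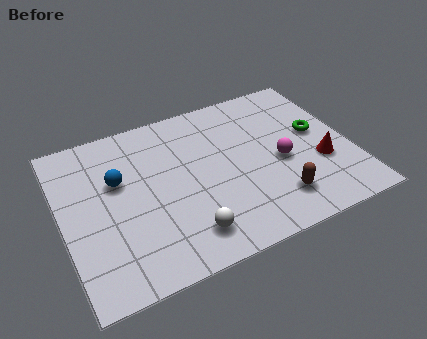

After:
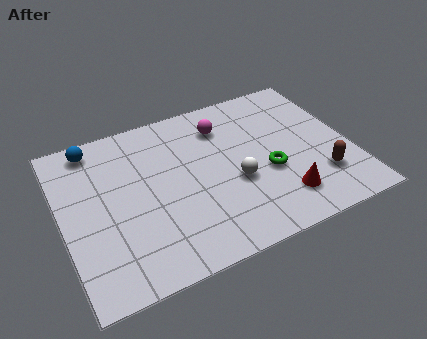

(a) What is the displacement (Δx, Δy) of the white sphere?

(2.0, 1.6)

The white sphere started near (4.2, 1.4) and ended near (6.2, 3.0).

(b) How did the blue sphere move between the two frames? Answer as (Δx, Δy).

(-0.7, 1.9)

The blue sphere started near (2.1, 4.7) and ended near (1.4, 6.6).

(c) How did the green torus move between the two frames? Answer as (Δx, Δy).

(-2.0, -1.2)

The green torus started near (9.4, 4.2) and ended near (7.4, 3.0).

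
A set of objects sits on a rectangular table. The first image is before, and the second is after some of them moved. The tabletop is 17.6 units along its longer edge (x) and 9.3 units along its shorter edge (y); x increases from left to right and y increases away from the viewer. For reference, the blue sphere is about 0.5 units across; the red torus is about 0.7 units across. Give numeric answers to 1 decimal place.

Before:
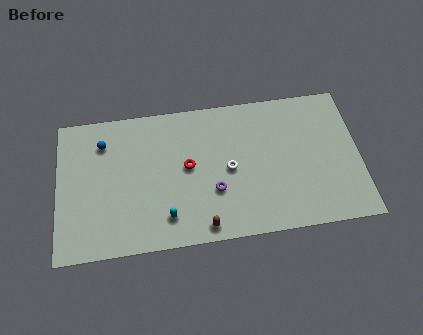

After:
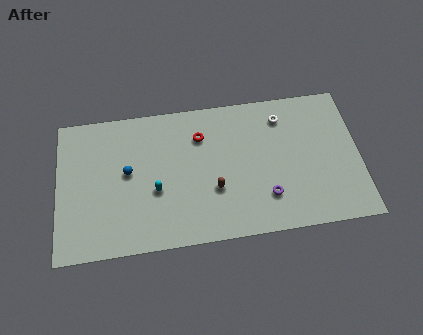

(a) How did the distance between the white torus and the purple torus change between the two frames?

+3.6

They were about 1.6 units apart before and 5.2 after — 3.6 units further apart.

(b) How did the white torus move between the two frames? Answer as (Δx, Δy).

(3.2, 3.0)

From the two frames, the white torus sits at roughly (10.0, 4.5) before and (13.2, 7.5) after.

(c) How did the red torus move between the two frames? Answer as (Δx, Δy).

(0.8, 1.9)

From the two frames, the red torus sits at roughly (7.6, 5.0) before and (8.4, 6.9) after.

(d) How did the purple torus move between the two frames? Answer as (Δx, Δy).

(3.0, -0.8)

From the two frames, the purple torus sits at roughly (9.1, 3.2) before and (12.1, 2.4) after.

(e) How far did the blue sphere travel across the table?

2.5

The blue sphere was near (2.7, 7.2) before and (4.1, 5.1) after, so it travelled √(1.4² + 2.1²) ≈ 2.5 units.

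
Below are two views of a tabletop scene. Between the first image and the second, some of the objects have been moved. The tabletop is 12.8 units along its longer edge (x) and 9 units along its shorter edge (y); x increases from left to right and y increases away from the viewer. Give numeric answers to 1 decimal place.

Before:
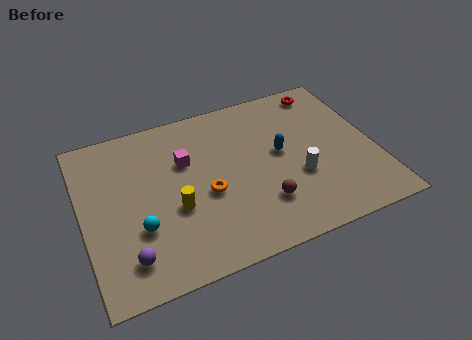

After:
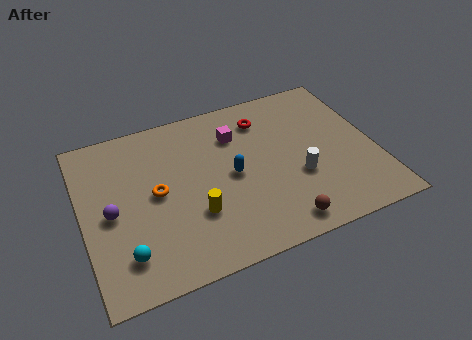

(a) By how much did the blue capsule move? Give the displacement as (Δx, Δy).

(-2.2, -0.5)

The blue capsule started near (8.7, 4.9) and ended near (6.5, 4.4).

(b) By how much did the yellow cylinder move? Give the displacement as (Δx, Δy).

(0.8, -0.6)

From the two frames, the yellow cylinder sits at roughly (3.9, 3.5) before and (4.7, 2.9) after.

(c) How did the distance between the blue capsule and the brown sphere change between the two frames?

+1.0

The distance was about 2.7 in the first image and 3.7 in the second, so they moved 1.0 units further apart.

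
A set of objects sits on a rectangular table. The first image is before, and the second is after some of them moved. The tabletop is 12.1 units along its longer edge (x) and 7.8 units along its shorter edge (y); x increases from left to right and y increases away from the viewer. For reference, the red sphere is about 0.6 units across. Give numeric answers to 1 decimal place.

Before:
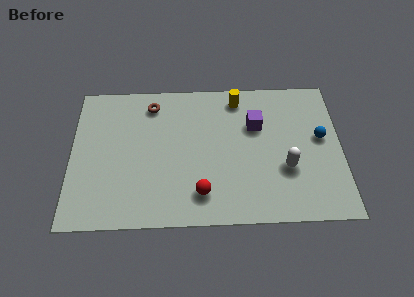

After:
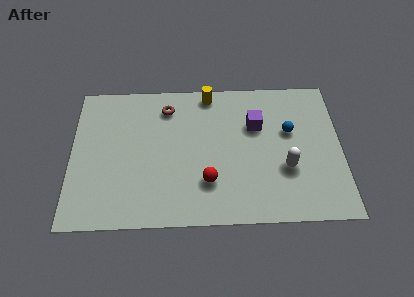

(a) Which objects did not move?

the purple cube and the white capsule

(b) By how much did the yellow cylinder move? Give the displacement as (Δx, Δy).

(-1.3, 0.3)

The yellow cylinder was at about (7.5, 6.7) and moved to about (6.2, 7.0).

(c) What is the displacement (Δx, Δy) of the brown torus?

(0.7, -0.2)

The brown torus was at about (3.6, 6.5) and moved to about (4.3, 6.3).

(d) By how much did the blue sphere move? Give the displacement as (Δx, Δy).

(-1.4, 0.4)

The blue sphere was at about (11.2, 4.4) and moved to about (9.8, 4.8).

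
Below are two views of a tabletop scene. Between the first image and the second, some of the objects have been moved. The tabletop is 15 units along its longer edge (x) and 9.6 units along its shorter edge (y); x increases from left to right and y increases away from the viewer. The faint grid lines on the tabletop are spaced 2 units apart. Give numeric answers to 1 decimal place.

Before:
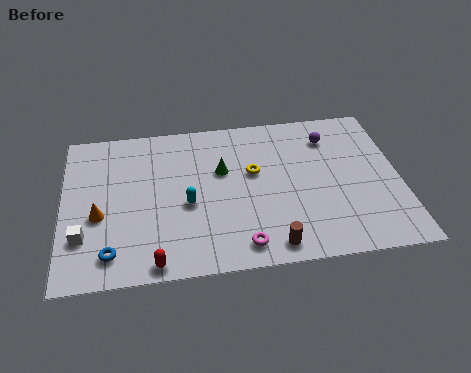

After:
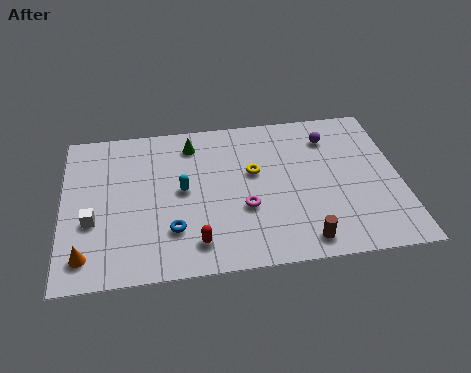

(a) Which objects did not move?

the yellow torus and the purple sphere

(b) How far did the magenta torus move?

2.2

The magenta torus moved from about (7.8, 1.3) to (8.0, 3.5), a distance of √(0.2² + 2.2²) ≈ 2.2.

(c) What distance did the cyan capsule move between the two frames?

0.9

From (5.5, 4.1) to (5.3, 5.0), the cyan capsule covered √(0.2² + 0.9²) ≈ 0.9 units.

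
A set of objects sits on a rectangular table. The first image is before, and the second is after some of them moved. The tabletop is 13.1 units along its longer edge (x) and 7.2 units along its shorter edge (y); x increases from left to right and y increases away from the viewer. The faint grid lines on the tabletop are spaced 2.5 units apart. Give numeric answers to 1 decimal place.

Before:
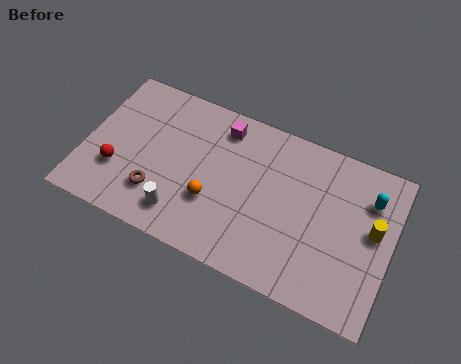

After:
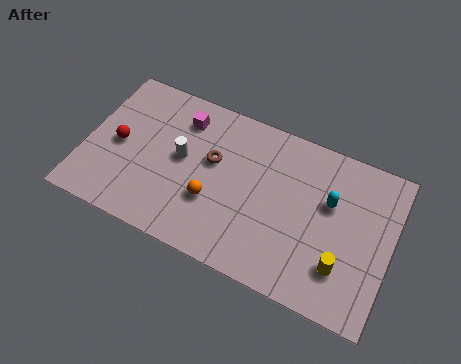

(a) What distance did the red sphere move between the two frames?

1.2

From (1.5, 2.3) to (1.4, 3.5), the red sphere covered √(0.1² + 1.2²) ≈ 1.2 units.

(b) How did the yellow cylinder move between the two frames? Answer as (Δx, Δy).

(-1.1, -2.1)

The yellow cylinder started near (12.3, 4.0) and ended near (11.2, 1.9).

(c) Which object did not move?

the orange sphere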